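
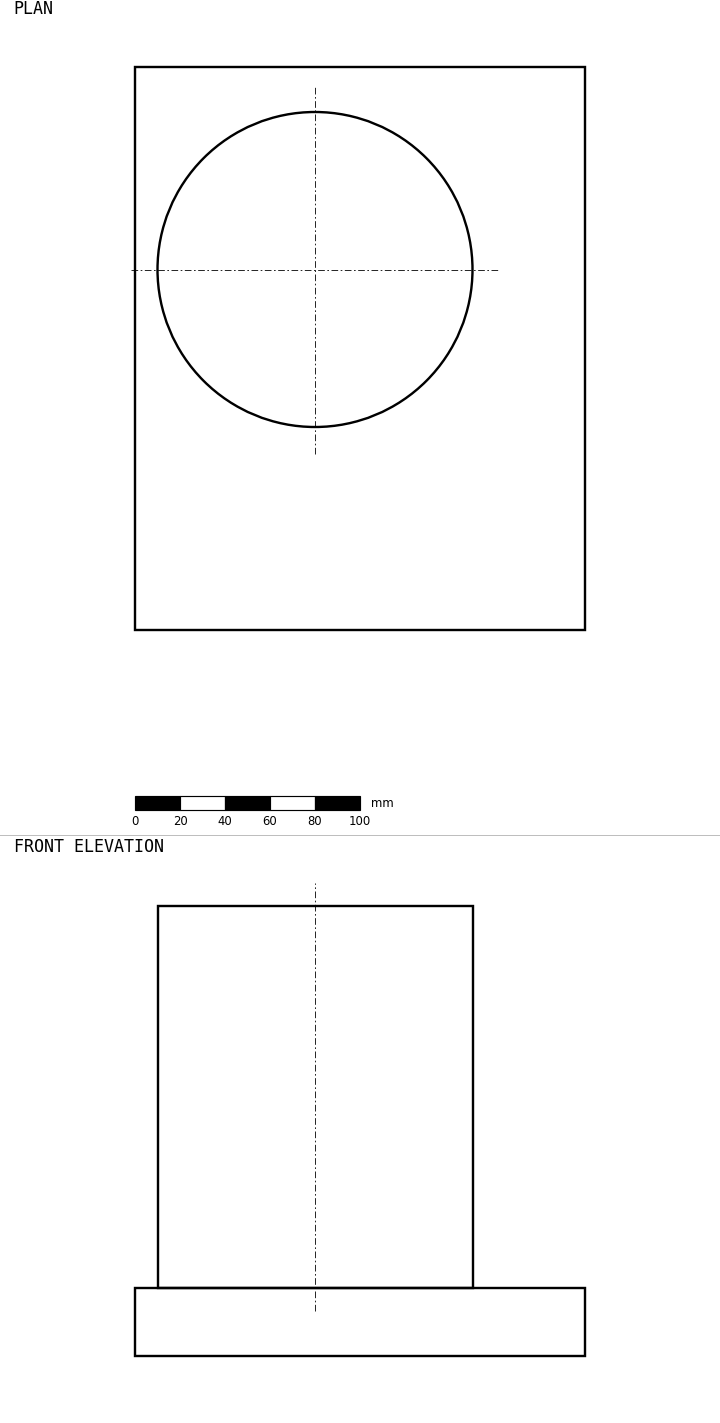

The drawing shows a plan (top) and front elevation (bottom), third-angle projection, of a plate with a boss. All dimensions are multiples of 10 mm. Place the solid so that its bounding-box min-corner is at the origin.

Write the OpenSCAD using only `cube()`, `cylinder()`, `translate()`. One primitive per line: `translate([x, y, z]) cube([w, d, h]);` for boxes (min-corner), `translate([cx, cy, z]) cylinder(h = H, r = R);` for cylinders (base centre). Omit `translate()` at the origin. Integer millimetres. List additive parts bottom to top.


cube([200, 250, 30]);
translate([80, 160, 30]) cylinder(h = 170, r = 70);


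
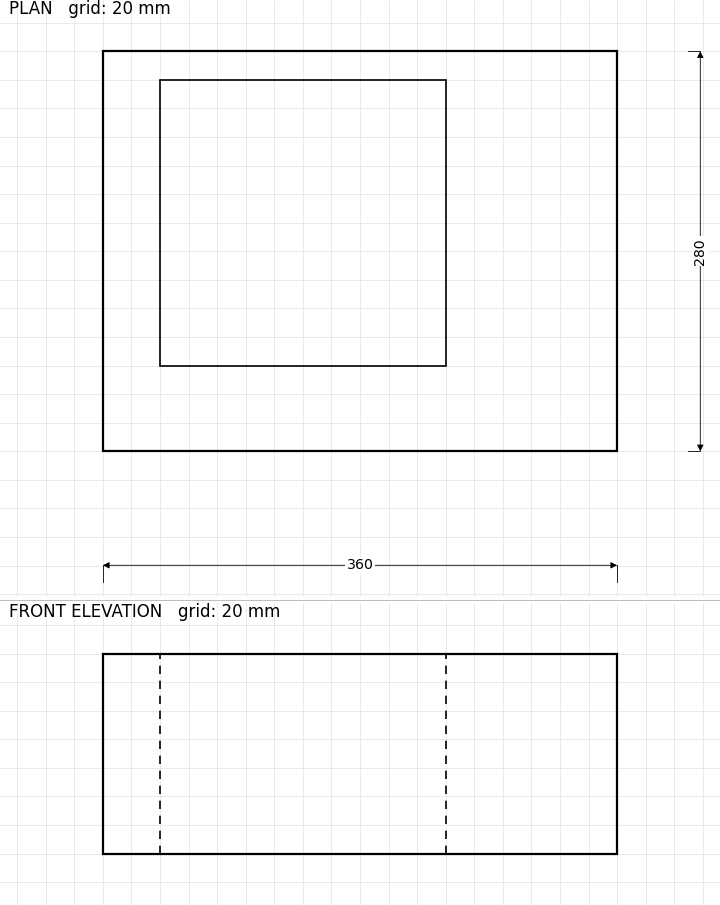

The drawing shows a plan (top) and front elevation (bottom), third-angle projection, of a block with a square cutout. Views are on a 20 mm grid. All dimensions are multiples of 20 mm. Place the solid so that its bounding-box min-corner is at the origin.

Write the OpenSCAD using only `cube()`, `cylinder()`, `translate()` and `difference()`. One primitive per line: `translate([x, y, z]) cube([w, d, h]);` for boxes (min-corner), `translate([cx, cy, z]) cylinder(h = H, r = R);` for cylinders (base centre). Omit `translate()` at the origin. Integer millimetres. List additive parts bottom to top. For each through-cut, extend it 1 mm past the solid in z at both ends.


difference() {
  cube([360, 280, 140]);
  translate([40, 60, -1]) cube([200, 200, 142]);
}


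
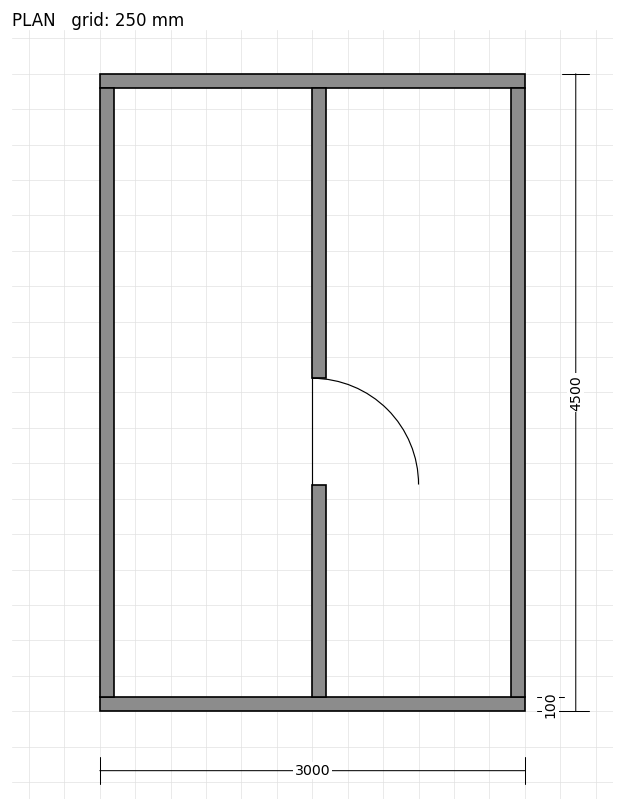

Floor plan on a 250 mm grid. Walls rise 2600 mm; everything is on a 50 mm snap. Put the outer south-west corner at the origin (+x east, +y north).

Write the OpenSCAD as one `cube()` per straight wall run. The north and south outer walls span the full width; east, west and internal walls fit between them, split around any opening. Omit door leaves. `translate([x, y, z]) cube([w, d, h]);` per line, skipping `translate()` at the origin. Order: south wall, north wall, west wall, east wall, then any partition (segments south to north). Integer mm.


cube([3000, 100, 2600]);
translate([0, 4400, 0]) cube([3000, 100, 2600]);
translate([0, 100, 0]) cube([100, 4300, 2600]);
translate([2900, 100, 0]) cube([100, 4300, 2600]);
translate([1500, 100, 0]) cube([100, 1500, 2600]);
translate([1500, 2350, 0]) cube([100, 2050, 2600]);


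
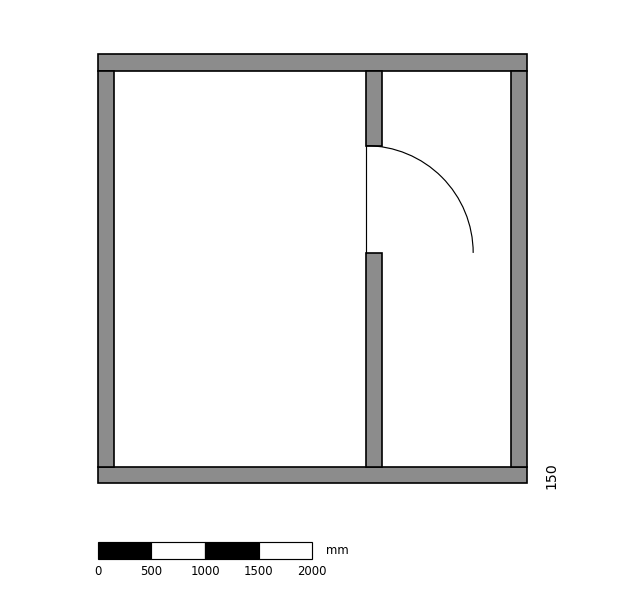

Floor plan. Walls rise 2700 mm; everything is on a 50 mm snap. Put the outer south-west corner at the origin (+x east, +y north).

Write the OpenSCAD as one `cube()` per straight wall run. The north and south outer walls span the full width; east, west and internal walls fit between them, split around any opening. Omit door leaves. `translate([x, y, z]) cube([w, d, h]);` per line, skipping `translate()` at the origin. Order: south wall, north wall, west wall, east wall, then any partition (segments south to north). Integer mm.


cube([4000, 150, 2700]);
translate([0, 3850, 0]) cube([4000, 150, 2700]);
translate([0, 150, 0]) cube([150, 3700, 2700]);
translate([3850, 150, 0]) cube([150, 3700, 2700]);
translate([2500, 150, 0]) cube([150, 2000, 2700]);
translate([2500, 3150, 0]) cube([150, 700, 2700]);


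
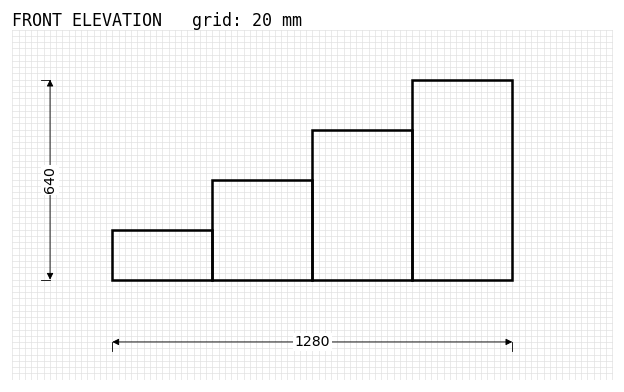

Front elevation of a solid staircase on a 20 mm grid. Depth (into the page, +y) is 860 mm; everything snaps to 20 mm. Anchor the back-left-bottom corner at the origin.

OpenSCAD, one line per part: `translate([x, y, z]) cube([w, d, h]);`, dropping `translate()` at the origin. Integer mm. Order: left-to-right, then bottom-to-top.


cube([320, 860, 160]);
translate([320, 0, 0]) cube([320, 860, 320]);
translate([640, 0, 0]) cube([320, 860, 480]);
translate([960, 0, 0]) cube([320, 860, 640]);


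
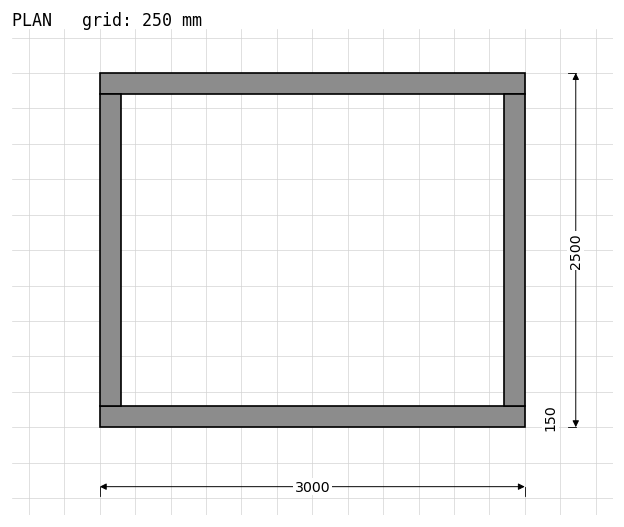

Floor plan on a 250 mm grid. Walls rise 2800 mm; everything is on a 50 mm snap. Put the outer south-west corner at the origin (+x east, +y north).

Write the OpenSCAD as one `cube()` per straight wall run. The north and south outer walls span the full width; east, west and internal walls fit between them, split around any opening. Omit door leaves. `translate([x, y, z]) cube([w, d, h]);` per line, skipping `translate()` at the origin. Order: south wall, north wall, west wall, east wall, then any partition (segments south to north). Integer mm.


cube([3000, 150, 2800]);
translate([0, 2350, 0]) cube([3000, 150, 2800]);
translate([0, 150, 0]) cube([150, 2200, 2800]);
translate([2850, 150, 0]) cube([150, 2200, 2800]);


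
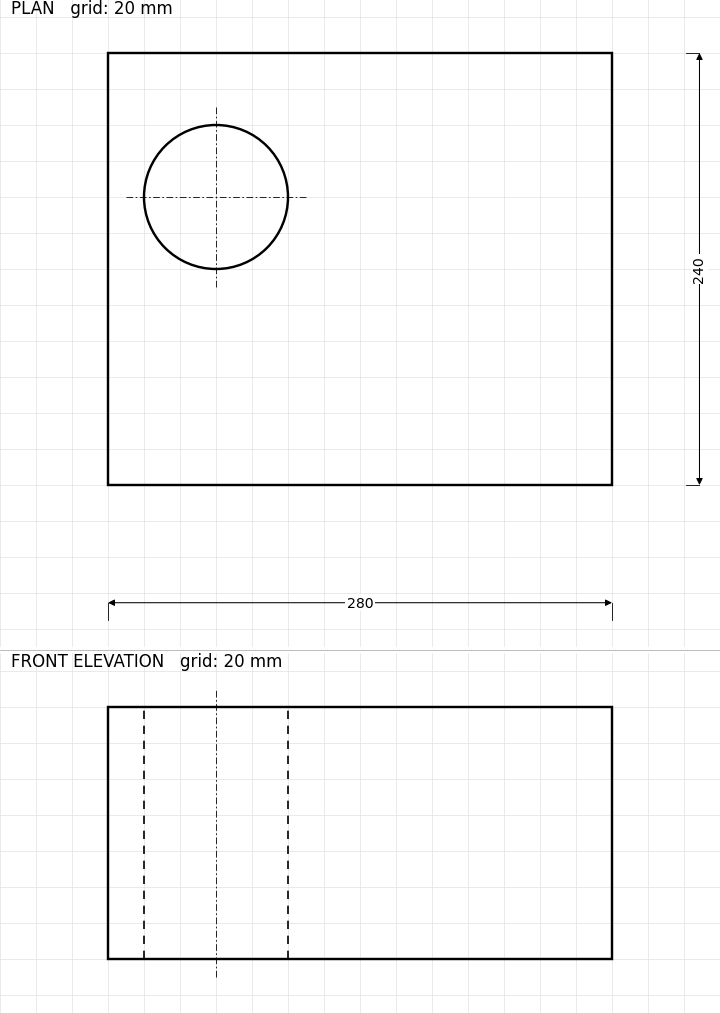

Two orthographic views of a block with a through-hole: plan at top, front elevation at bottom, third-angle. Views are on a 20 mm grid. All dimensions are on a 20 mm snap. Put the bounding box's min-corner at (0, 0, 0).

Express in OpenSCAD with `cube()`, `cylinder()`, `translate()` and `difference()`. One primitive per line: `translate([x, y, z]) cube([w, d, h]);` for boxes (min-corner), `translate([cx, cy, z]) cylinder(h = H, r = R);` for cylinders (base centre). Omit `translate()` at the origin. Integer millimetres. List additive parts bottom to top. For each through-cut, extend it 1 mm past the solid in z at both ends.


difference() {
  cube([280, 240, 140]);
  translate([60, 160, -1]) cylinder(h = 142, r = 40);
}


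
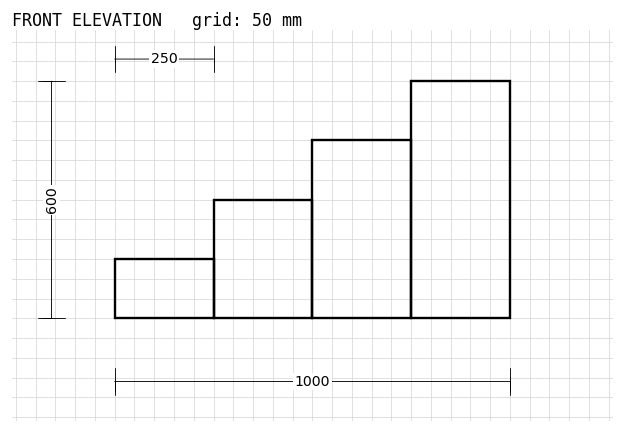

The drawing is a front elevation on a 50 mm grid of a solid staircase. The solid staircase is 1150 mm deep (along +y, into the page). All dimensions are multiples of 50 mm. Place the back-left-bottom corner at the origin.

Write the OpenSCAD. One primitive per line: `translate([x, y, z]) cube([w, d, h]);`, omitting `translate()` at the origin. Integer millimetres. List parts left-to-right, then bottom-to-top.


cube([250, 1150, 150]);
translate([250, 0, 0]) cube([250, 1150, 300]);
translate([500, 0, 0]) cube([250, 1150, 450]);
translate([750, 0, 0]) cube([250, 1150, 600]);


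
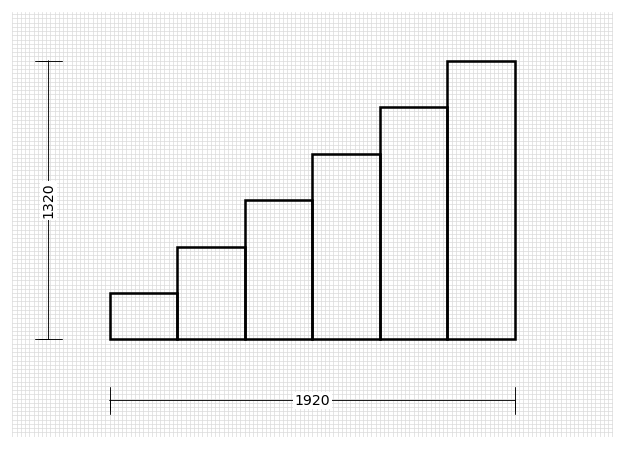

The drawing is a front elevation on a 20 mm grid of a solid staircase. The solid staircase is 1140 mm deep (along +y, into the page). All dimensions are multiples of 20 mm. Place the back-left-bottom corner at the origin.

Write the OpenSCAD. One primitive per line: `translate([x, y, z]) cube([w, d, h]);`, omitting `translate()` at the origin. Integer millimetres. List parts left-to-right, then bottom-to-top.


cube([320, 1140, 220]);
translate([320, 0, 0]) cube([320, 1140, 440]);
translate([640, 0, 0]) cube([320, 1140, 660]);
translate([960, 0, 0]) cube([320, 1140, 880]);
translate([1280, 0, 0]) cube([320, 1140, 1100]);
translate([1600, 0, 0]) cube([320, 1140, 1320]);


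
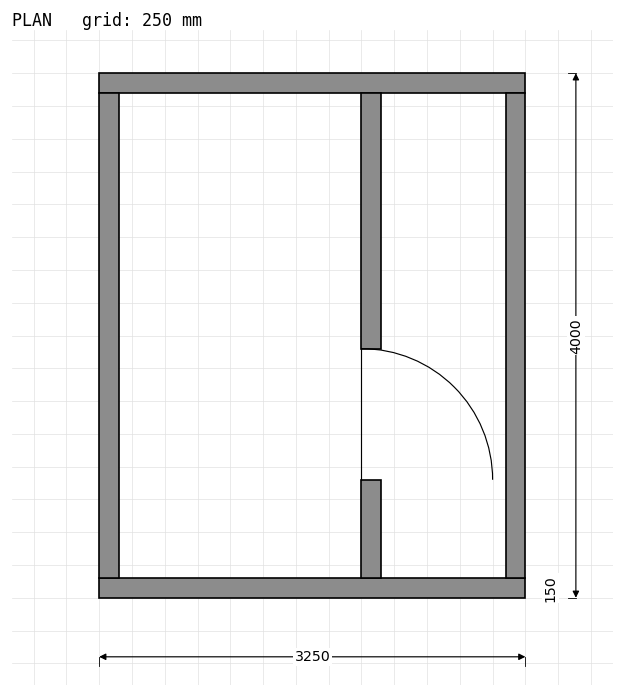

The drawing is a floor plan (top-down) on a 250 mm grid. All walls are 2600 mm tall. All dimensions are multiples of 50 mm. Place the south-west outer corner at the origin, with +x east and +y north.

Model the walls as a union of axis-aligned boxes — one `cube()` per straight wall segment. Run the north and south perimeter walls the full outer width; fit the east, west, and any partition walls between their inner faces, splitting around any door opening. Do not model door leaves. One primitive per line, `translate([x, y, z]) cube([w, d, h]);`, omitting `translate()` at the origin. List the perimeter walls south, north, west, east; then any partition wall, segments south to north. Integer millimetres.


cube([3250, 150, 2600]);
translate([0, 3850, 0]) cube([3250, 150, 2600]);
translate([0, 150, 0]) cube([150, 3700, 2600]);
translate([3100, 150, 0]) cube([150, 3700, 2600]);
translate([2000, 150, 0]) cube([150, 750, 2600]);
translate([2000, 1900, 0]) cube([150, 1950, 2600]);


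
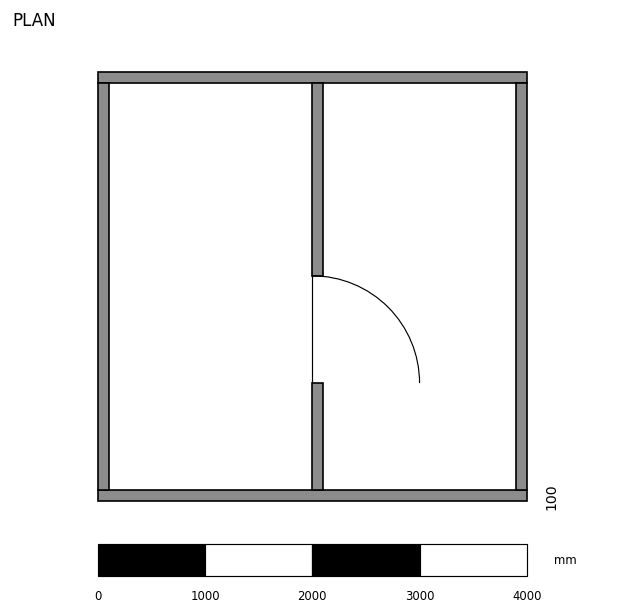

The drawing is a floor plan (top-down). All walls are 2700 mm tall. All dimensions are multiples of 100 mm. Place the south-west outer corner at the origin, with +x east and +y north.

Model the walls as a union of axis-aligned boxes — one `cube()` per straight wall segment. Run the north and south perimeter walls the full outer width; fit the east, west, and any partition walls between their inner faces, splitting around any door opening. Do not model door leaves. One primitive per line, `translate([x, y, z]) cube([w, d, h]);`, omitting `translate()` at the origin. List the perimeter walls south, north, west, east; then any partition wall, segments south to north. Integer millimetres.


cube([4000, 100, 2700]);
translate([0, 3900, 0]) cube([4000, 100, 2700]);
translate([0, 100, 0]) cube([100, 3800, 2700]);
translate([3900, 100, 0]) cube([100, 3800, 2700]);
translate([2000, 100, 0]) cube([100, 1000, 2700]);
translate([2000, 2100, 0]) cube([100, 1800, 2700]);


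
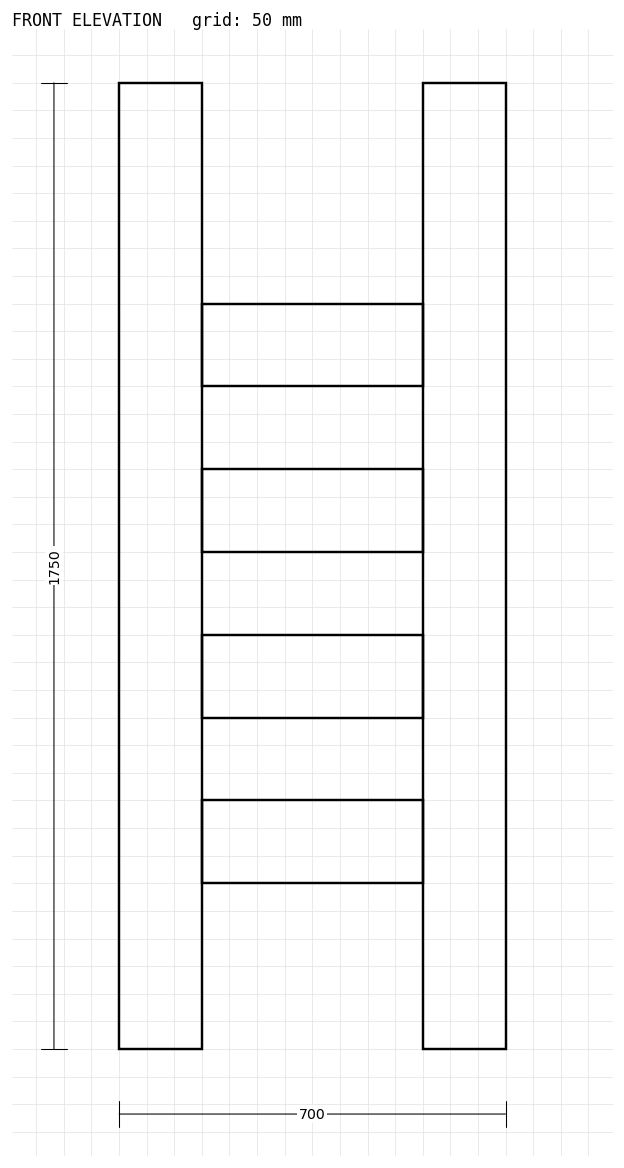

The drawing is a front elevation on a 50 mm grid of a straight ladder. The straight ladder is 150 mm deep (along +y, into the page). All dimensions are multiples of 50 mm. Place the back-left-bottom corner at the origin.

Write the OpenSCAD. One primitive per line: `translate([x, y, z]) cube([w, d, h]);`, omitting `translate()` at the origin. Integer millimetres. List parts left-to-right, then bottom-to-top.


cube([150, 150, 1750]);
translate([150, 0, 300]) cube([400, 150, 150]);
translate([150, 0, 600]) cube([400, 150, 150]);
translate([150, 0, 900]) cube([400, 150, 150]);
translate([150, 0, 1200]) cube([400, 150, 150]);
translate([550, 0, 0]) cube([150, 150, 1750]);


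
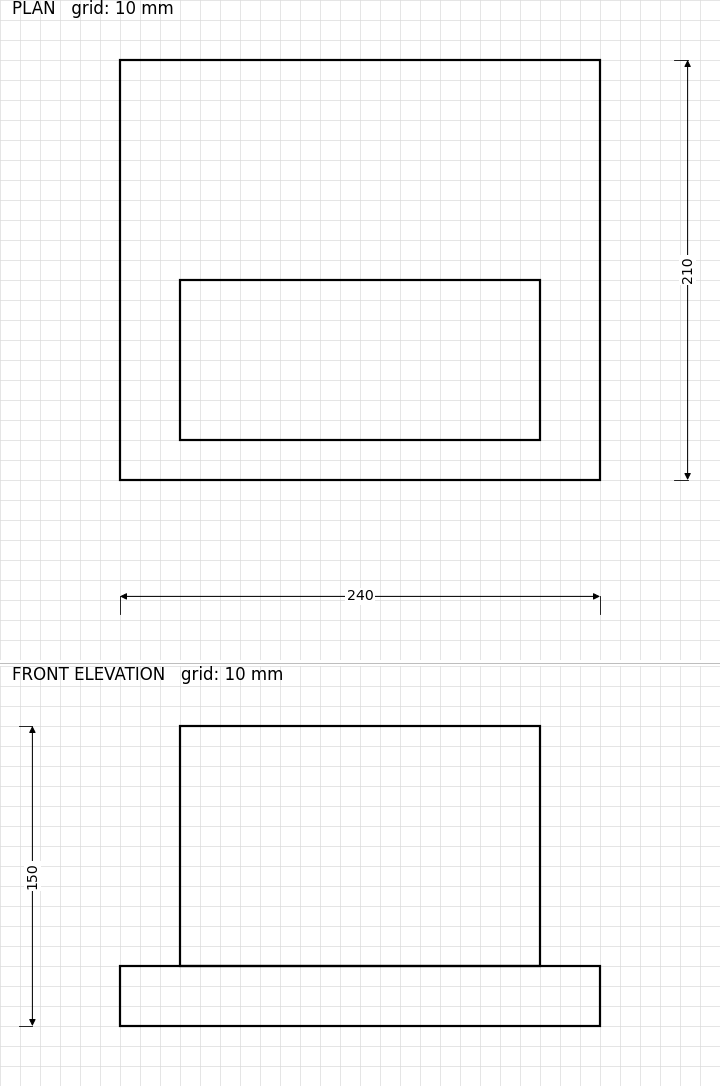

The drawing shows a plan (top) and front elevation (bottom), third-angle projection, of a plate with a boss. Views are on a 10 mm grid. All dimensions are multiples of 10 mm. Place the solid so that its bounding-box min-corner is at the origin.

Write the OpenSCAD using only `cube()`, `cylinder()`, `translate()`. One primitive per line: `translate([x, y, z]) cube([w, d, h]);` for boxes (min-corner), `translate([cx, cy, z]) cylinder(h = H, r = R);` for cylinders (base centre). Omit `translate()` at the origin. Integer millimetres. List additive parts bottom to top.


cube([240, 210, 30]);
translate([30, 20, 30]) cube([180, 80, 120]);


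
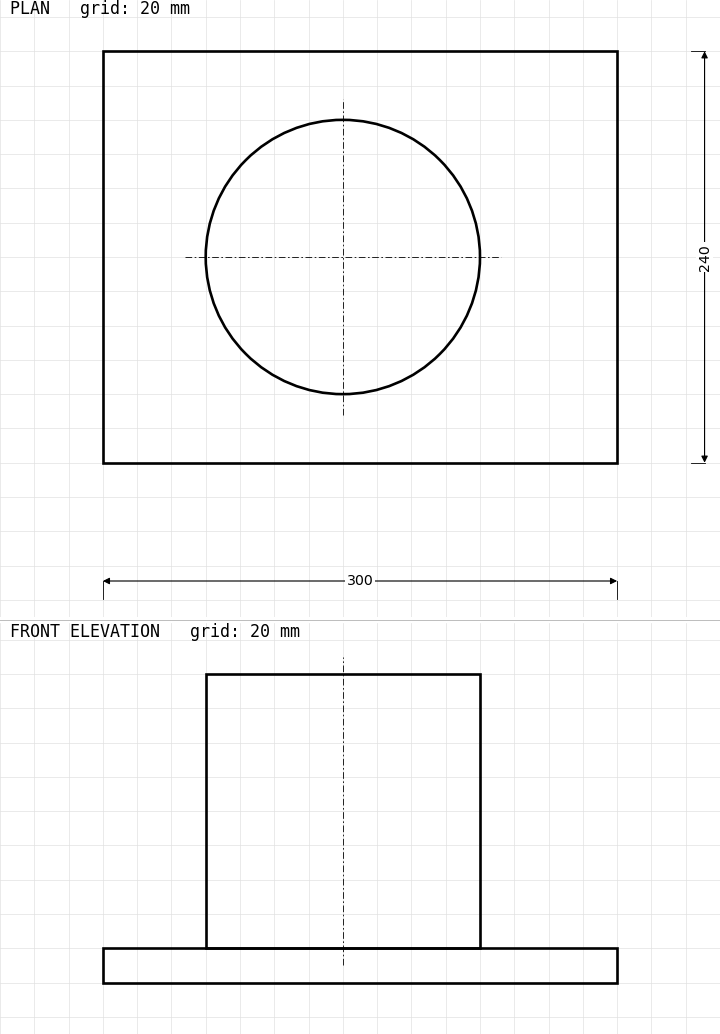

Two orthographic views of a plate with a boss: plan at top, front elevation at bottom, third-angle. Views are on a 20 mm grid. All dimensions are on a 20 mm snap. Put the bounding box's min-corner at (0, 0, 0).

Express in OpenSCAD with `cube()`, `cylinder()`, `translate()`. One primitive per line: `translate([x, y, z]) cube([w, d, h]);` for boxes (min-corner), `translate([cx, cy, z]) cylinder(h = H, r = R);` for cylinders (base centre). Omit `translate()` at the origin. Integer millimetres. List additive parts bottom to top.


cube([300, 240, 20]);
translate([140, 120, 20]) cylinder(h = 160, r = 80);


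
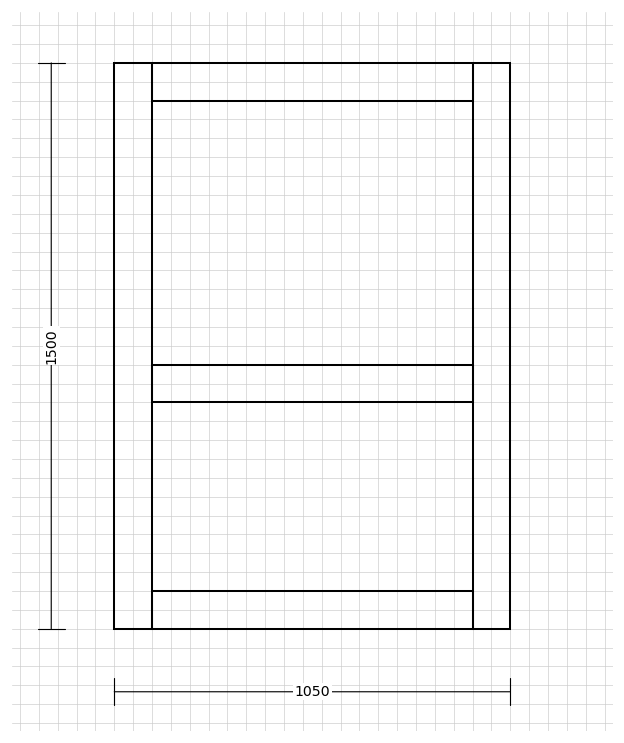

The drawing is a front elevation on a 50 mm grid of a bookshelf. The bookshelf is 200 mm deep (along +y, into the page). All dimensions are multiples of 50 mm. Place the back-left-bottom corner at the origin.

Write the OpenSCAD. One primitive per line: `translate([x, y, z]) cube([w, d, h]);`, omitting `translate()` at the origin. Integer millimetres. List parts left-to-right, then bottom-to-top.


cube([100, 200, 1500]);
translate([100, 0, 0]) cube([850, 200, 100]);
translate([100, 0, 600]) cube([850, 200, 100]);
translate([100, 0, 1400]) cube([850, 200, 100]);
translate([950, 0, 0]) cube([100, 200, 1500]);


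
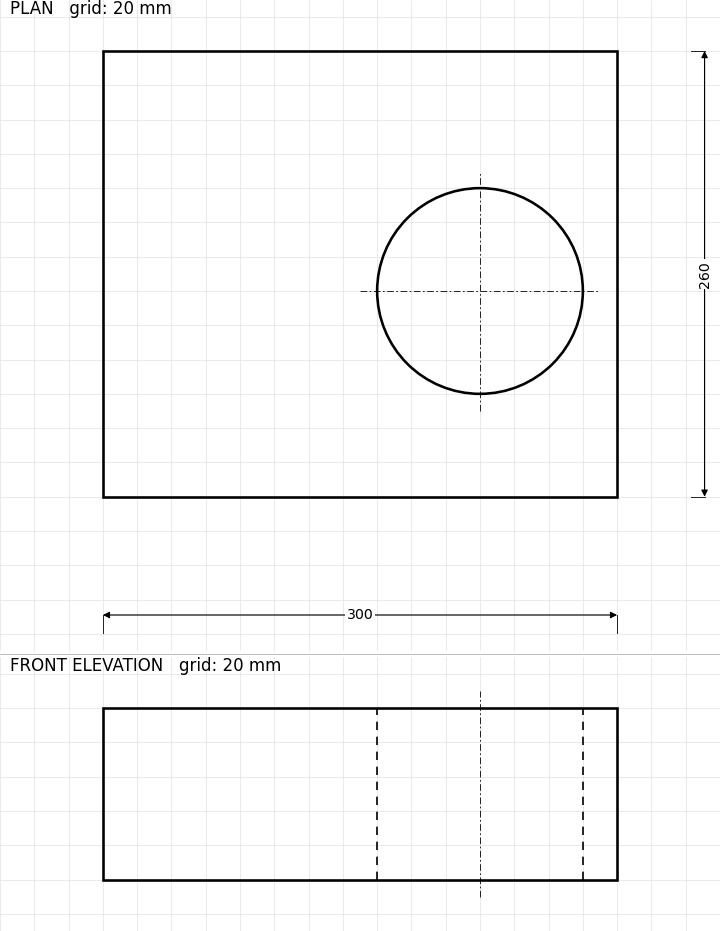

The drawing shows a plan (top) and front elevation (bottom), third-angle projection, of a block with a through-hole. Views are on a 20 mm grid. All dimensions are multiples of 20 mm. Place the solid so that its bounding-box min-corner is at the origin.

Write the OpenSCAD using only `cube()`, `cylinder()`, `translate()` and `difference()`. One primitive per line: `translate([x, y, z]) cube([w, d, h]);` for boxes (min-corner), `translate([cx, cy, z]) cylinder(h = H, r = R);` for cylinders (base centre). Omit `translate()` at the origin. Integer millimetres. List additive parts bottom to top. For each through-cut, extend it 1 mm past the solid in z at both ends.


difference() {
  cube([300, 260, 100]);
  translate([220, 120, -1]) cylinder(h = 102, r = 60);
}


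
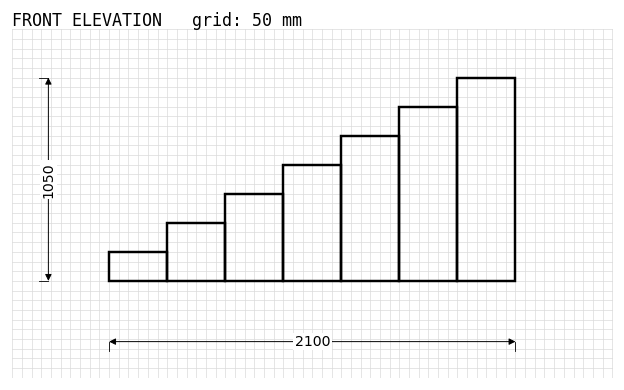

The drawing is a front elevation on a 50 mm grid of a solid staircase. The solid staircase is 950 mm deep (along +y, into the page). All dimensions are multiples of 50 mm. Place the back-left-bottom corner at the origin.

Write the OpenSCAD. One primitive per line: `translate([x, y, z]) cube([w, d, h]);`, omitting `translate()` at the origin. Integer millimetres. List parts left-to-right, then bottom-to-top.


cube([300, 950, 150]);
translate([300, 0, 0]) cube([300, 950, 300]);
translate([600, 0, 0]) cube([300, 950, 450]);
translate([900, 0, 0]) cube([300, 950, 600]);
translate([1200, 0, 0]) cube([300, 950, 750]);
translate([1500, 0, 0]) cube([300, 950, 900]);
translate([1800, 0, 0]) cube([300, 950, 1050]);


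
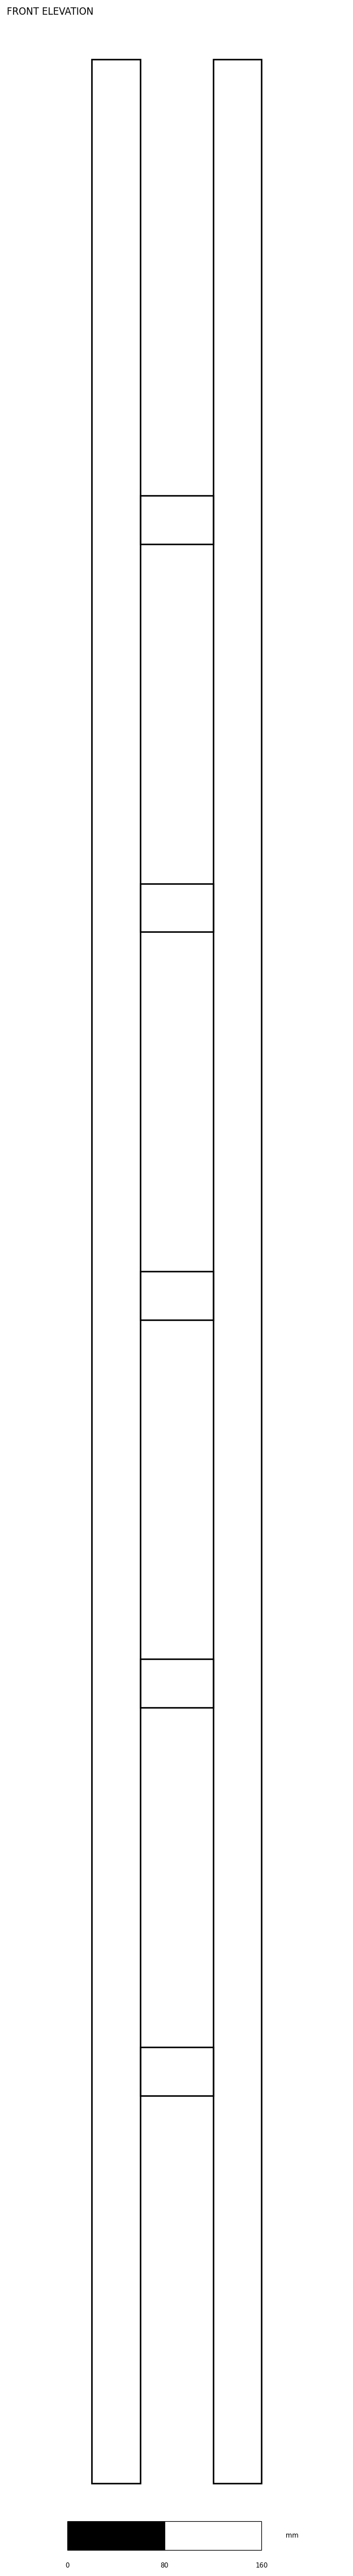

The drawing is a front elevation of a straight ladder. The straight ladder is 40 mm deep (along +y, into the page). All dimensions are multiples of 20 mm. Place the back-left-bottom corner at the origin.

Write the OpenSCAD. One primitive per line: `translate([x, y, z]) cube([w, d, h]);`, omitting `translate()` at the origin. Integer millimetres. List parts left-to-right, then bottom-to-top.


cube([40, 40, 2000]);
translate([40, 0, 320]) cube([60, 40, 40]);
translate([40, 0, 640]) cube([60, 40, 40]);
translate([40, 0, 960]) cube([60, 40, 40]);
translate([40, 0, 1280]) cube([60, 40, 40]);
translate([40, 0, 1600]) cube([60, 40, 40]);
translate([100, 0, 0]) cube([40, 40, 2000]);


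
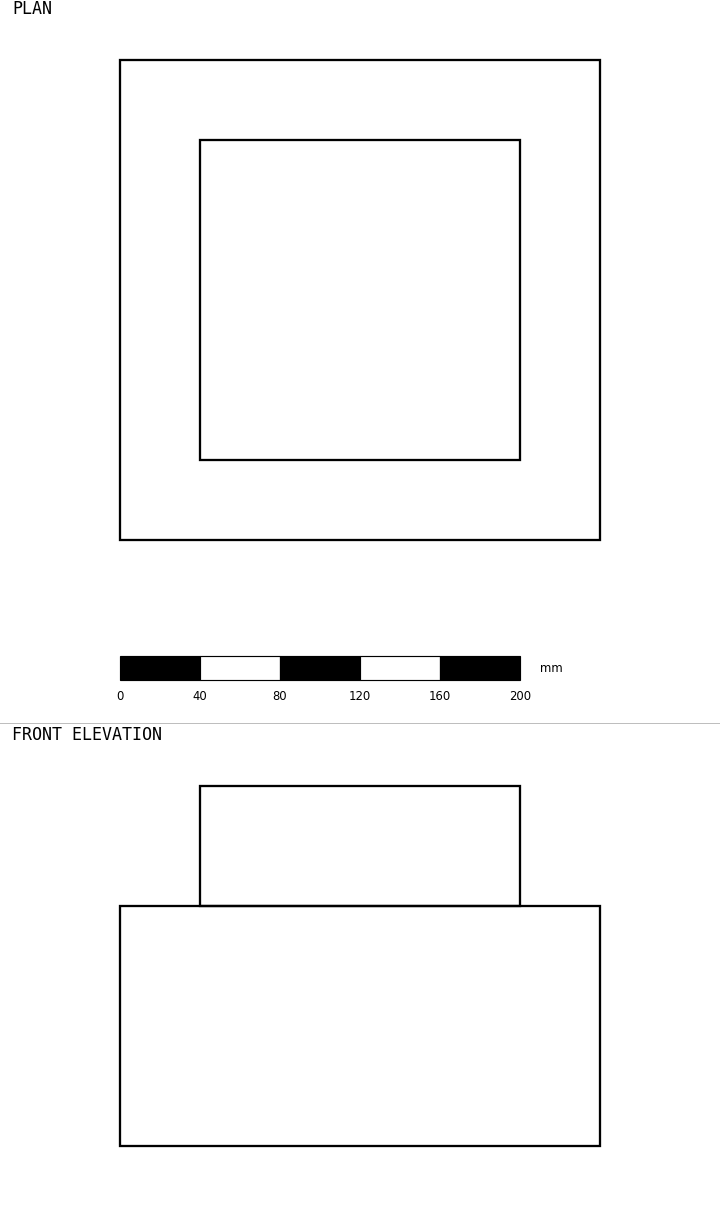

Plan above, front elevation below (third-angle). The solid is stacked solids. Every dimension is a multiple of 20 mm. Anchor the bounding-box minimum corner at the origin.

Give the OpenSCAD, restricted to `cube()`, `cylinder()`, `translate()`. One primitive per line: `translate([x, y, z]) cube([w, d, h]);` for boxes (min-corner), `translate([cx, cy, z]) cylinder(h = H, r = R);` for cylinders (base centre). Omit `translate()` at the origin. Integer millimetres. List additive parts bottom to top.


cube([240, 240, 120]);
translate([40, 40, 120]) cube([160, 160, 60]);


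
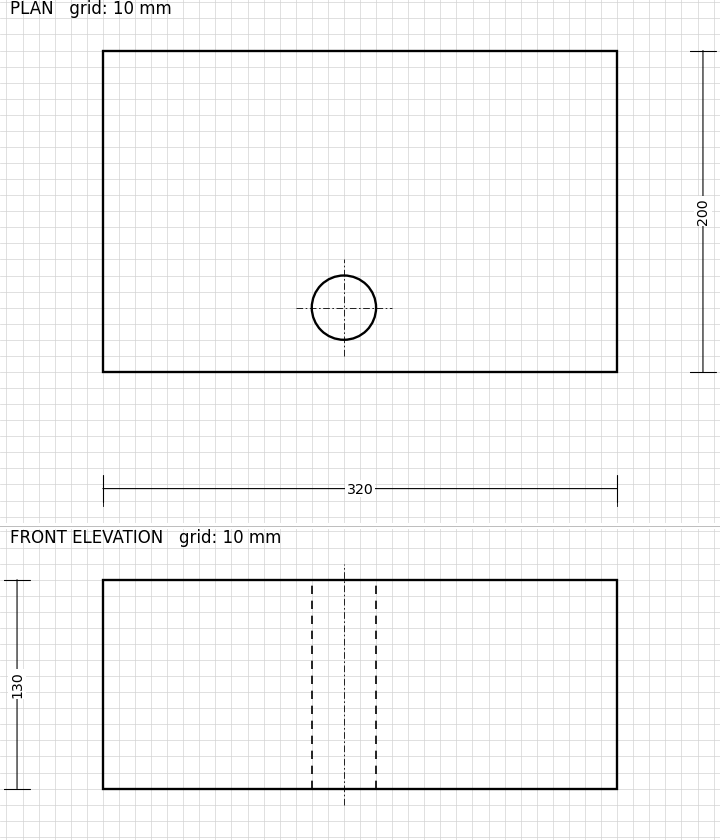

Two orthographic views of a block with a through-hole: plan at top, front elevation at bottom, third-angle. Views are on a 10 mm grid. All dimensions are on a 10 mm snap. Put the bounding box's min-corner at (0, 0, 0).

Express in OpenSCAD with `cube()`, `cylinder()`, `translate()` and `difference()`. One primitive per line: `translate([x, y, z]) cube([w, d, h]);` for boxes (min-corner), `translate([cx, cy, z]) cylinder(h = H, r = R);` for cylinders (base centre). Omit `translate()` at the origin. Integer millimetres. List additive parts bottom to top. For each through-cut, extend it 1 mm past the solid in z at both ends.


difference() {
  cube([320, 200, 130]);
  translate([150, 40, -1]) cylinder(h = 132, r = 20);
}


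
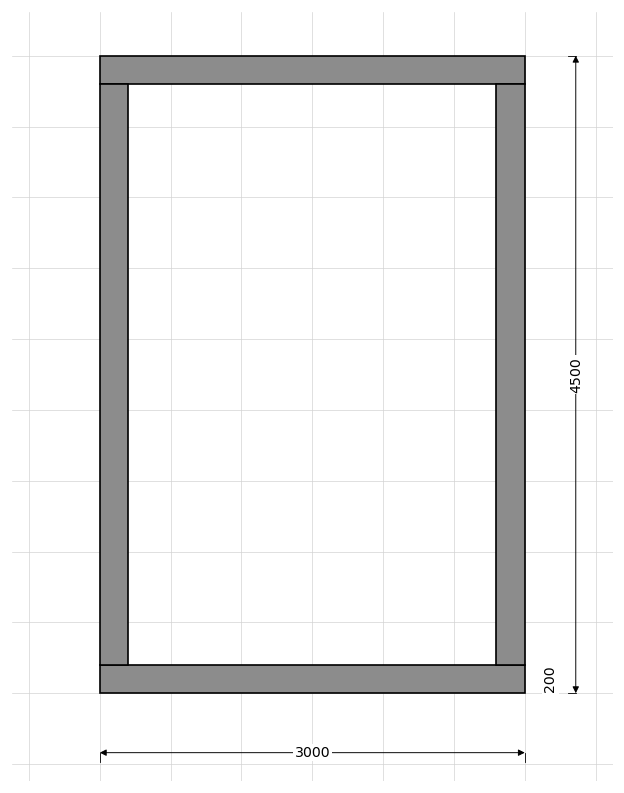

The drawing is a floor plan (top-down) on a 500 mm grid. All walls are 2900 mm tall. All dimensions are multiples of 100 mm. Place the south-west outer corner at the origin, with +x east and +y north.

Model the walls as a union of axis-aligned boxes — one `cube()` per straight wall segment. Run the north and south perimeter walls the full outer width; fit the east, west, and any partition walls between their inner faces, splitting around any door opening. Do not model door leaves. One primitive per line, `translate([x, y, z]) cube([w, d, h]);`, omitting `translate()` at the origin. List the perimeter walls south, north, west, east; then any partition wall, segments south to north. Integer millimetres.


cube([3000, 200, 2900]);
translate([0, 4300, 0]) cube([3000, 200, 2900]);
translate([0, 200, 0]) cube([200, 4100, 2900]);
translate([2800, 200, 0]) cube([200, 4100, 2900]);


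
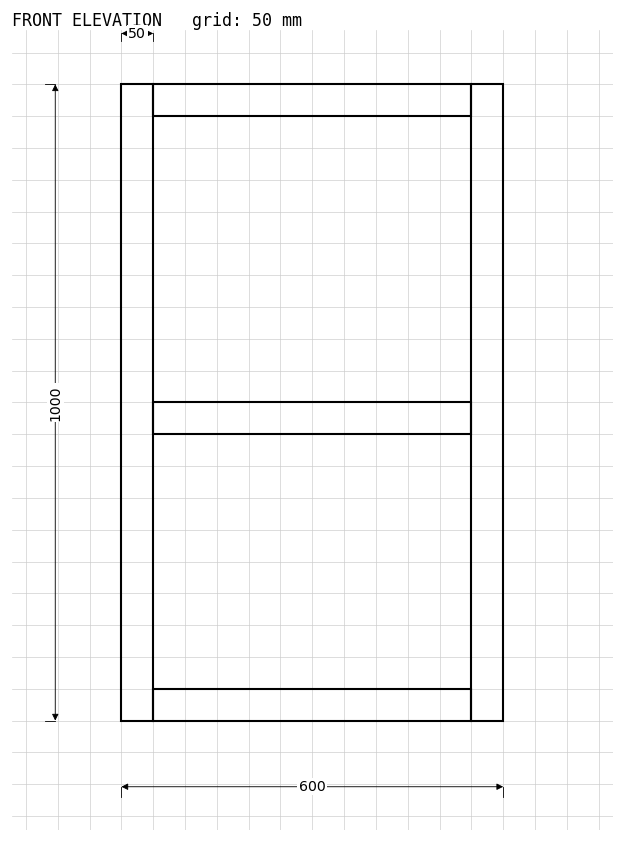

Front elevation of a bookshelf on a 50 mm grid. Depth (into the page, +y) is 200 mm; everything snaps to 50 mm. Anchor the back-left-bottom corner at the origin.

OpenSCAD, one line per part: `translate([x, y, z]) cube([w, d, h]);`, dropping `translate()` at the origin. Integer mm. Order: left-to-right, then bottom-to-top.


cube([50, 200, 1000]);
translate([50, 0, 0]) cube([500, 200, 50]);
translate([50, 0, 450]) cube([500, 200, 50]);
translate([50, 0, 950]) cube([500, 200, 50]);
translate([550, 0, 0]) cube([50, 200, 1000]);


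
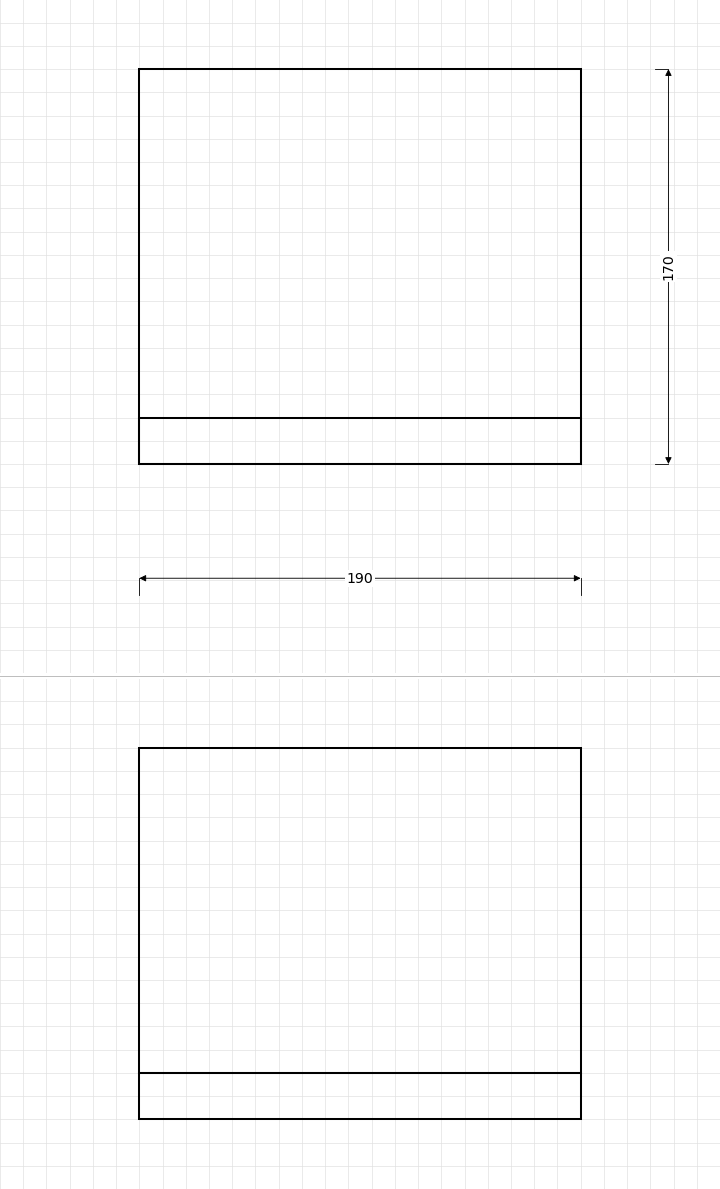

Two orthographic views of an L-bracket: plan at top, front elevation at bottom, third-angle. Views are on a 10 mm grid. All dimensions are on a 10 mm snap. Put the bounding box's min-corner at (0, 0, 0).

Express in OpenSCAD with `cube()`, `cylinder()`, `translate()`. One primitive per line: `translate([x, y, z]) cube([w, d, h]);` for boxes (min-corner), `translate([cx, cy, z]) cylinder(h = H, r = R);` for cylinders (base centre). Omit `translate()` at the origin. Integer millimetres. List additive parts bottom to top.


cube([190, 170, 20]);
translate([0, 0, 20]) cube([190, 20, 140]);


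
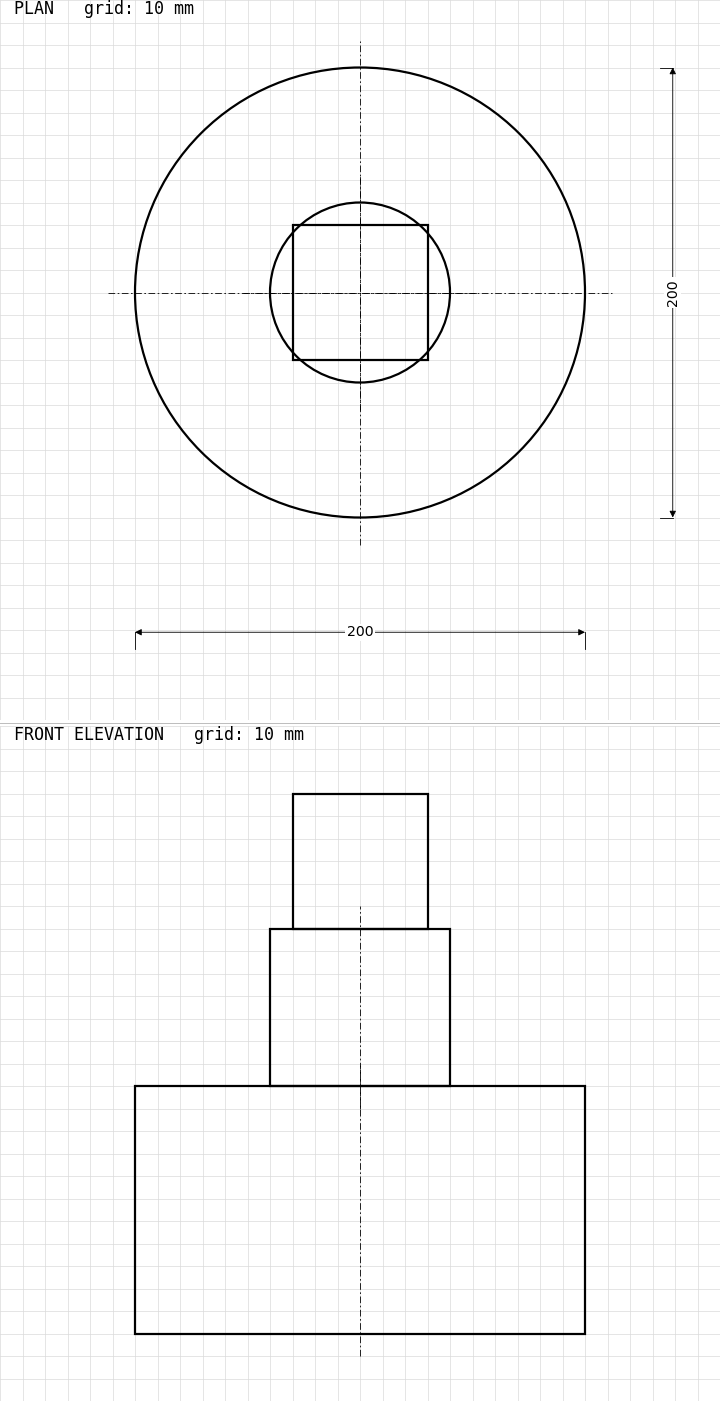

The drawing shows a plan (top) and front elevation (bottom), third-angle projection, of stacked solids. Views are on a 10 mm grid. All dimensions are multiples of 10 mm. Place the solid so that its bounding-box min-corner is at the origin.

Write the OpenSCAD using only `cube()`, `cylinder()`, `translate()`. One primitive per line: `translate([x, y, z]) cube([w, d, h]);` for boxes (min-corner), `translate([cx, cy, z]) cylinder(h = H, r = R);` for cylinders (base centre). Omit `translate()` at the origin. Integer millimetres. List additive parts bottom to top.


translate([100, 100, 0]) cylinder(h = 110, r = 100);
translate([100, 100, 110]) cylinder(h = 70, r = 40);
translate([70, 70, 180]) cube([60, 60, 60]);


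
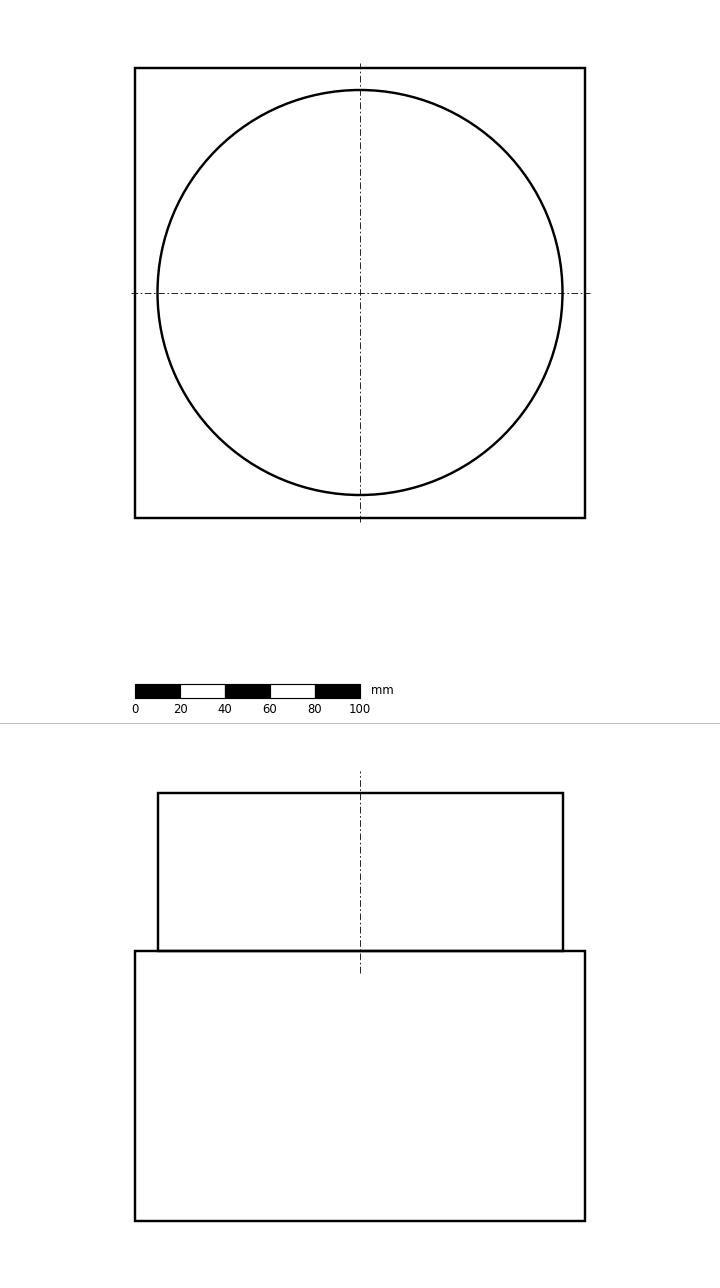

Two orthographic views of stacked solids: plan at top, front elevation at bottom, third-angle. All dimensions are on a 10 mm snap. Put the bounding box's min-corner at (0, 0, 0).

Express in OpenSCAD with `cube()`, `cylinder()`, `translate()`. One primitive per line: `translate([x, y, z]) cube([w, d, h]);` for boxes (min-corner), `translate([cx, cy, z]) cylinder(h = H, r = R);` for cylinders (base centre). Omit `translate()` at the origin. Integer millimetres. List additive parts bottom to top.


cube([200, 200, 120]);
translate([100, 100, 120]) cylinder(h = 70, r = 90);


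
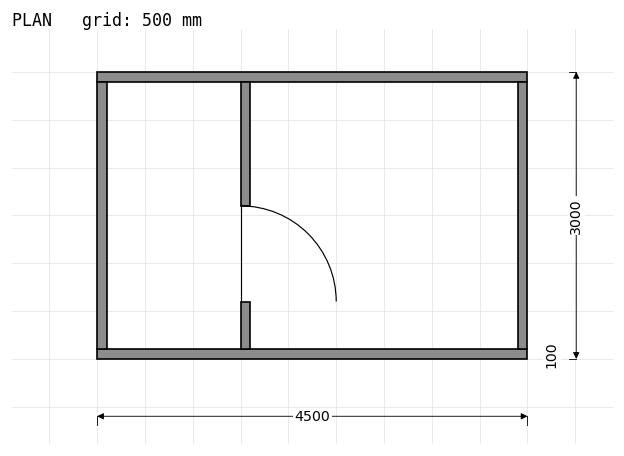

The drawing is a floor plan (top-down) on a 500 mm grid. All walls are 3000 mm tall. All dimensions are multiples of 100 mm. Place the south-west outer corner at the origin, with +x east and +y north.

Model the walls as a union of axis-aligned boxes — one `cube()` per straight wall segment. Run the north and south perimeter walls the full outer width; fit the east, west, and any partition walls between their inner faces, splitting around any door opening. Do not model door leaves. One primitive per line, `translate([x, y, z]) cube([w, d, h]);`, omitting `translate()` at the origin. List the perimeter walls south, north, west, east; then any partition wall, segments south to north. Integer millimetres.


cube([4500, 100, 3000]);
translate([0, 2900, 0]) cube([4500, 100, 3000]);
translate([0, 100, 0]) cube([100, 2800, 3000]);
translate([4400, 100, 0]) cube([100, 2800, 3000]);
translate([1500, 100, 0]) cube([100, 500, 3000]);
translate([1500, 1600, 0]) cube([100, 1300, 3000]);


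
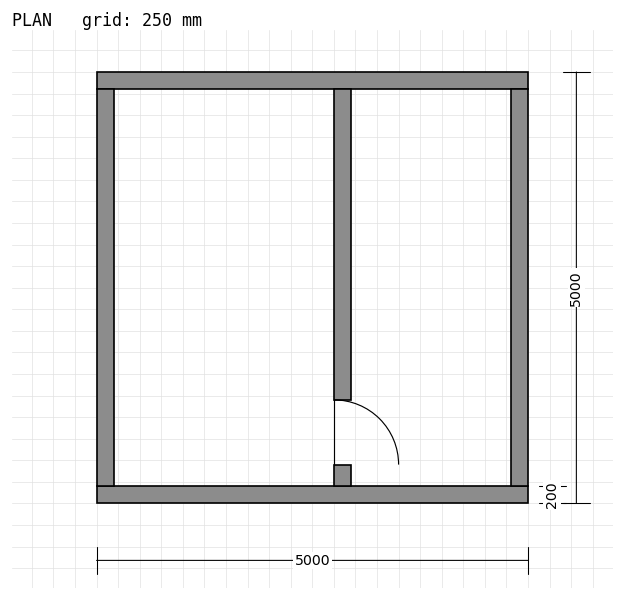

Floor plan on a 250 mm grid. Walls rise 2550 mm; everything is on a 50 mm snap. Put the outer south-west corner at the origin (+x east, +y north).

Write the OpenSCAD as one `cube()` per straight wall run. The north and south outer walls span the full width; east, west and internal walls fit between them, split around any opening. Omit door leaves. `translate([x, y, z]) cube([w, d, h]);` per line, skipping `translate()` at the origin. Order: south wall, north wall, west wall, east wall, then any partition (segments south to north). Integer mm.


cube([5000, 200, 2550]);
translate([0, 4800, 0]) cube([5000, 200, 2550]);
translate([0, 200, 0]) cube([200, 4600, 2550]);
translate([4800, 200, 0]) cube([200, 4600, 2550]);
translate([2750, 200, 0]) cube([200, 250, 2550]);
translate([2750, 1200, 0]) cube([200, 3600, 2550]);


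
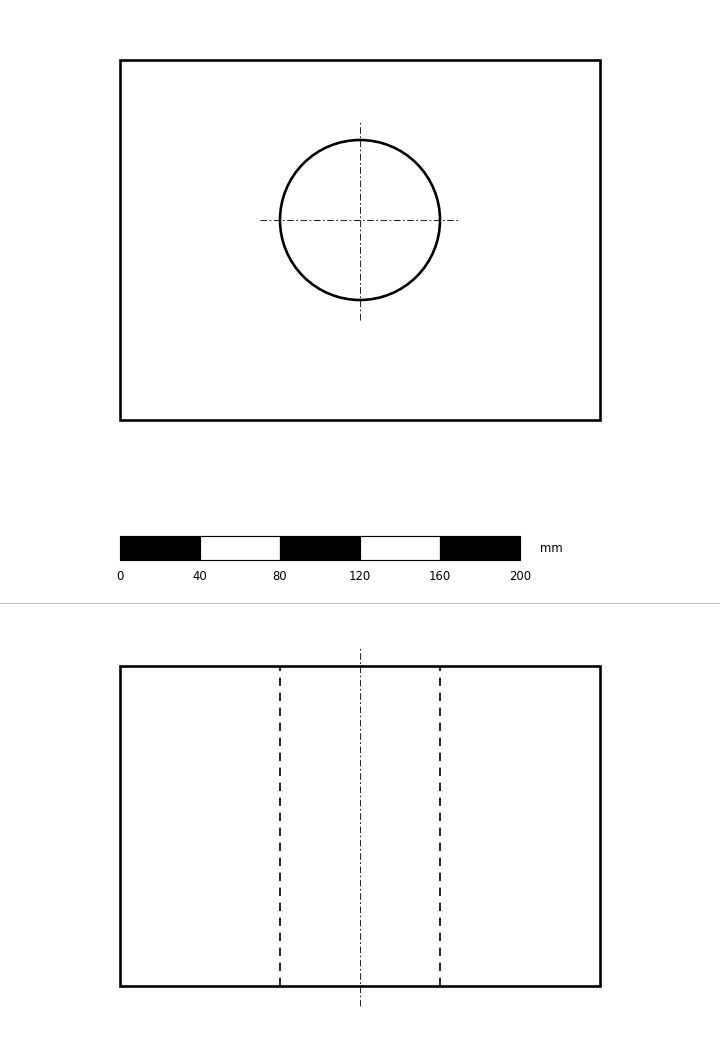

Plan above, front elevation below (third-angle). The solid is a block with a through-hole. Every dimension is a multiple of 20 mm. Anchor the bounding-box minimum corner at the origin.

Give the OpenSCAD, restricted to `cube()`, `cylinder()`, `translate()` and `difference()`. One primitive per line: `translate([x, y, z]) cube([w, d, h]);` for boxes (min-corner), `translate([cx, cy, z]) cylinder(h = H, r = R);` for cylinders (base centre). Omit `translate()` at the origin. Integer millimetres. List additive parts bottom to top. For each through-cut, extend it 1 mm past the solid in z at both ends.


difference() {
  cube([240, 180, 160]);
  translate([120, 100, -1]) cylinder(h = 162, r = 40);
}


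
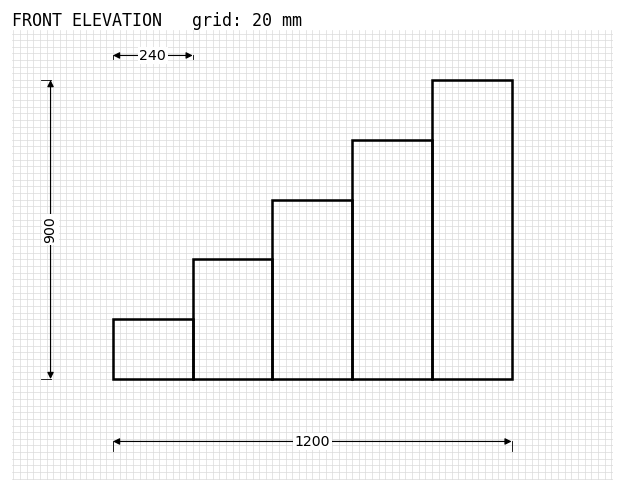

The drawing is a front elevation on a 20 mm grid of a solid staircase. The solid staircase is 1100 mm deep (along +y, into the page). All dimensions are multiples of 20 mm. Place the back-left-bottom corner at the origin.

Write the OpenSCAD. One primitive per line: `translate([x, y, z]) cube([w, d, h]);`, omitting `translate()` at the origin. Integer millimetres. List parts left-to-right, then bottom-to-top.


cube([240, 1100, 180]);
translate([240, 0, 0]) cube([240, 1100, 360]);
translate([480, 0, 0]) cube([240, 1100, 540]);
translate([720, 0, 0]) cube([240, 1100, 720]);
translate([960, 0, 0]) cube([240, 1100, 900]);


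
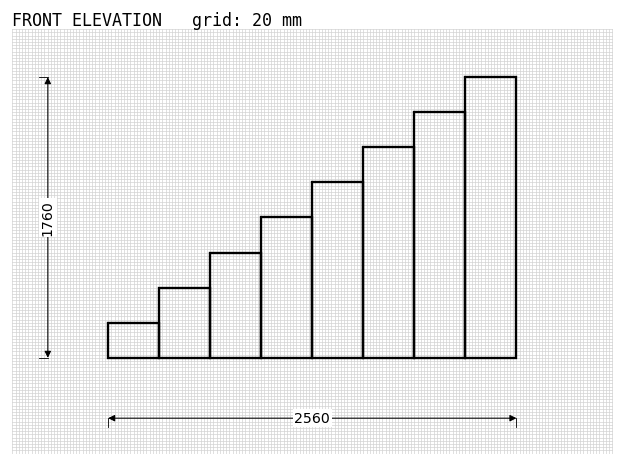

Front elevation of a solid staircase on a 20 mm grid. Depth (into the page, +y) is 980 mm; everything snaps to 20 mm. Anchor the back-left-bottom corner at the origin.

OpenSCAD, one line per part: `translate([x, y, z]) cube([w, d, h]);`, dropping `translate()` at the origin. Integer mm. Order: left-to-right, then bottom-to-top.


cube([320, 980, 220]);
translate([320, 0, 0]) cube([320, 980, 440]);
translate([640, 0, 0]) cube([320, 980, 660]);
translate([960, 0, 0]) cube([320, 980, 880]);
translate([1280, 0, 0]) cube([320, 980, 1100]);
translate([1600, 0, 0]) cube([320, 980, 1320]);
translate([1920, 0, 0]) cube([320, 980, 1540]);
translate([2240, 0, 0]) cube([320, 980, 1760]);


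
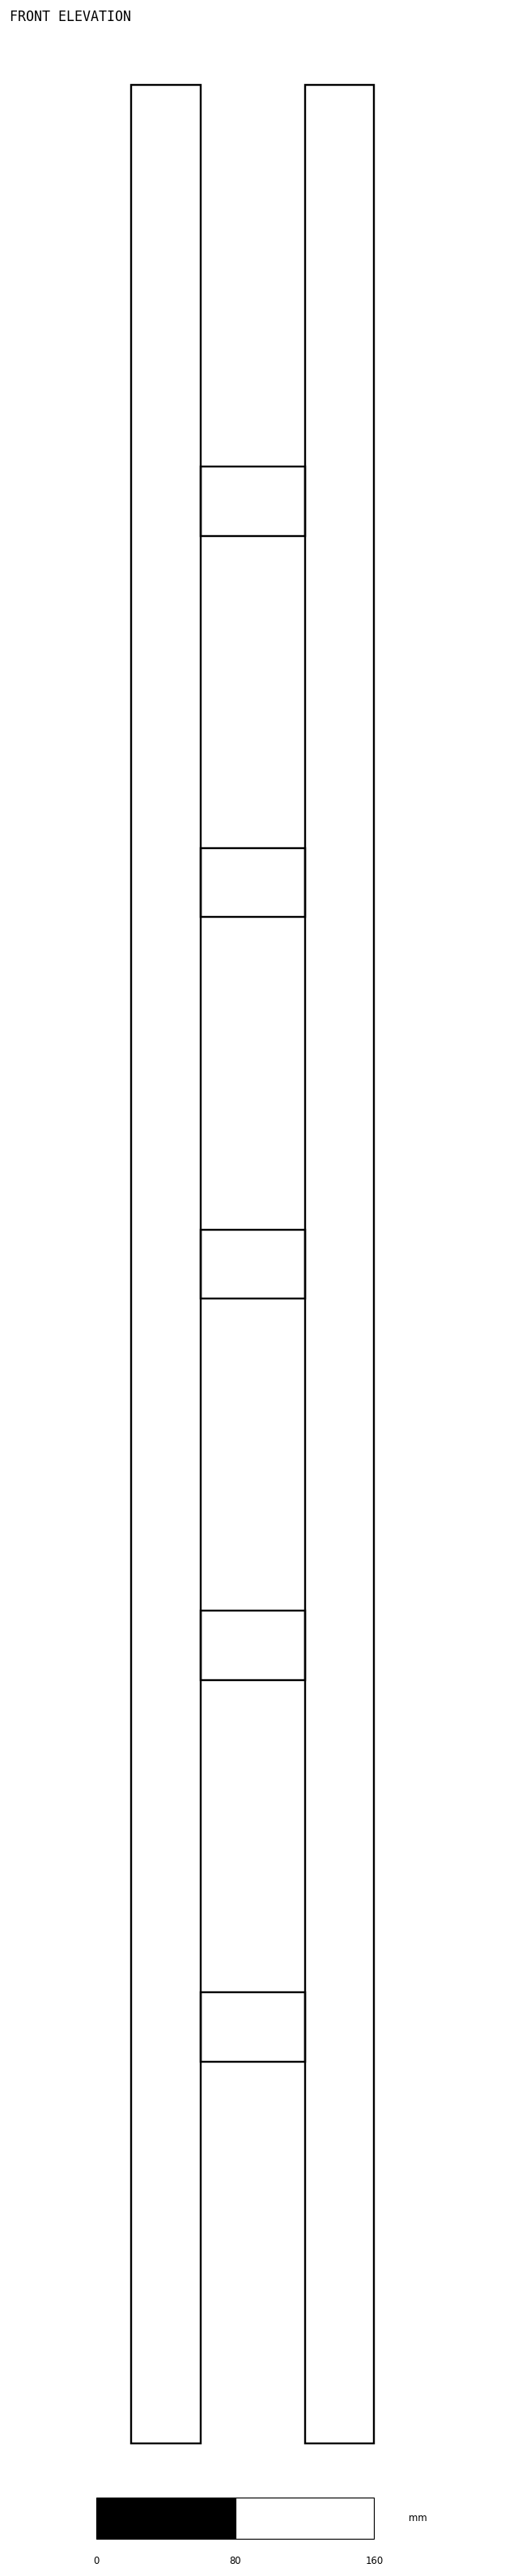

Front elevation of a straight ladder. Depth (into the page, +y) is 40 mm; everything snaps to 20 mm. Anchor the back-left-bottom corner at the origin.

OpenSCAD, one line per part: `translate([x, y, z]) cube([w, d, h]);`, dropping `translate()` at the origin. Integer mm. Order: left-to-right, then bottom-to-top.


cube([40, 40, 1360]);
translate([40, 0, 220]) cube([60, 40, 40]);
translate([40, 0, 440]) cube([60, 40, 40]);
translate([40, 0, 660]) cube([60, 40, 40]);
translate([40, 0, 880]) cube([60, 40, 40]);
translate([40, 0, 1100]) cube([60, 40, 40]);
translate([100, 0, 0]) cube([40, 40, 1360]);


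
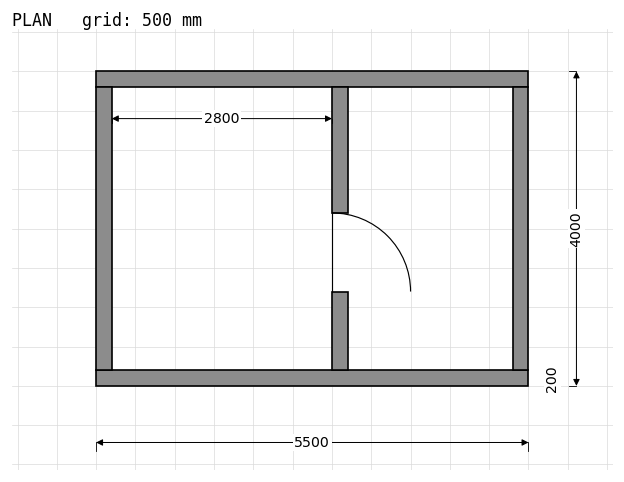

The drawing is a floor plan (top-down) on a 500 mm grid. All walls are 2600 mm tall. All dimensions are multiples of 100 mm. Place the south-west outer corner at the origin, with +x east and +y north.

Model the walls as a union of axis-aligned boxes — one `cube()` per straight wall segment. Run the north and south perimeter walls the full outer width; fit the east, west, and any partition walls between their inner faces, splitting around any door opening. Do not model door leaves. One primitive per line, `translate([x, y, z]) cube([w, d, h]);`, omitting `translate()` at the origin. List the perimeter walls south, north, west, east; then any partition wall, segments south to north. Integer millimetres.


cube([5500, 200, 2600]);
translate([0, 3800, 0]) cube([5500, 200, 2600]);
translate([0, 200, 0]) cube([200, 3600, 2600]);
translate([5300, 200, 0]) cube([200, 3600, 2600]);
translate([3000, 200, 0]) cube([200, 1000, 2600]);
translate([3000, 2200, 0]) cube([200, 1600, 2600]);


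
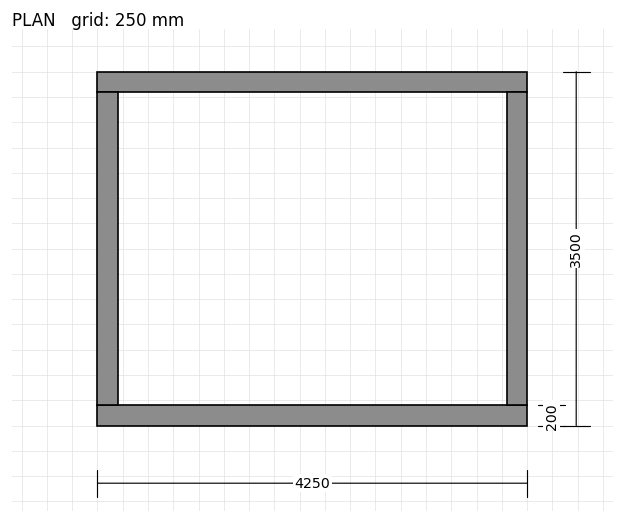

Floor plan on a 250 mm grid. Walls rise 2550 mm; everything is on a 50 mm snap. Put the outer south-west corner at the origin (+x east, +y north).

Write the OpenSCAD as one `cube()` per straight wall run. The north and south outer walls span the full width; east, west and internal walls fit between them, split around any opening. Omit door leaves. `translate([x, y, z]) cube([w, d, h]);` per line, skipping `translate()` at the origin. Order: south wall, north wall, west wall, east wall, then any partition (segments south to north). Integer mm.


cube([4250, 200, 2550]);
translate([0, 3300, 0]) cube([4250, 200, 2550]);
translate([0, 200, 0]) cube([200, 3100, 2550]);
translate([4050, 200, 0]) cube([200, 3100, 2550]);


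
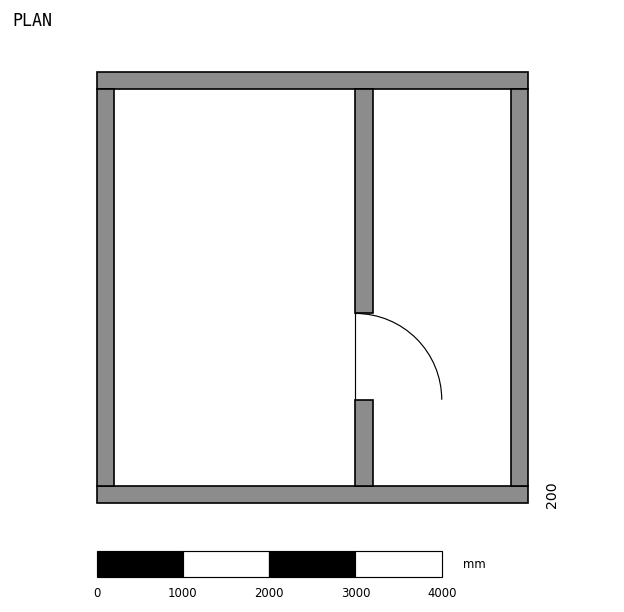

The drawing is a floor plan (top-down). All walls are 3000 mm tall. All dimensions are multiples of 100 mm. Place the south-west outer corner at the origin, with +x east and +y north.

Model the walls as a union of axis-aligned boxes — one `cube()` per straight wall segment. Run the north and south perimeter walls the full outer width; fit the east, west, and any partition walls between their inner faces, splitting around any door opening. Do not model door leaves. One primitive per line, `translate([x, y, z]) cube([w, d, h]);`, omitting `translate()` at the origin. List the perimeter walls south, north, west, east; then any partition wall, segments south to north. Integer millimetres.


cube([5000, 200, 3000]);
translate([0, 4800, 0]) cube([5000, 200, 3000]);
translate([0, 200, 0]) cube([200, 4600, 3000]);
translate([4800, 200, 0]) cube([200, 4600, 3000]);
translate([3000, 200, 0]) cube([200, 1000, 3000]);
translate([3000, 2200, 0]) cube([200, 2600, 3000]);


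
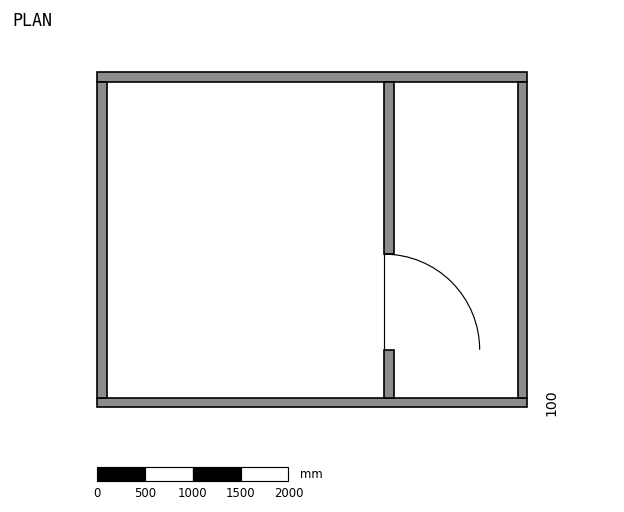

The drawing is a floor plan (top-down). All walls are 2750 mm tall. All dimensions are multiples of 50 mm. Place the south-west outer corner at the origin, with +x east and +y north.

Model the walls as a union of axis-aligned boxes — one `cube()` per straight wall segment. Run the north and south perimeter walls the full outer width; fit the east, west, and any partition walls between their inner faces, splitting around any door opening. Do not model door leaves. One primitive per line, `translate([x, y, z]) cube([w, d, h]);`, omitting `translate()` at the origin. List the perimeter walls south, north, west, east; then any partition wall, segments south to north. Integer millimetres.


cube([4500, 100, 2750]);
translate([0, 3400, 0]) cube([4500, 100, 2750]);
translate([0, 100, 0]) cube([100, 3300, 2750]);
translate([4400, 100, 0]) cube([100, 3300, 2750]);
translate([3000, 100, 0]) cube([100, 500, 2750]);
translate([3000, 1600, 0]) cube([100, 1800, 2750]);


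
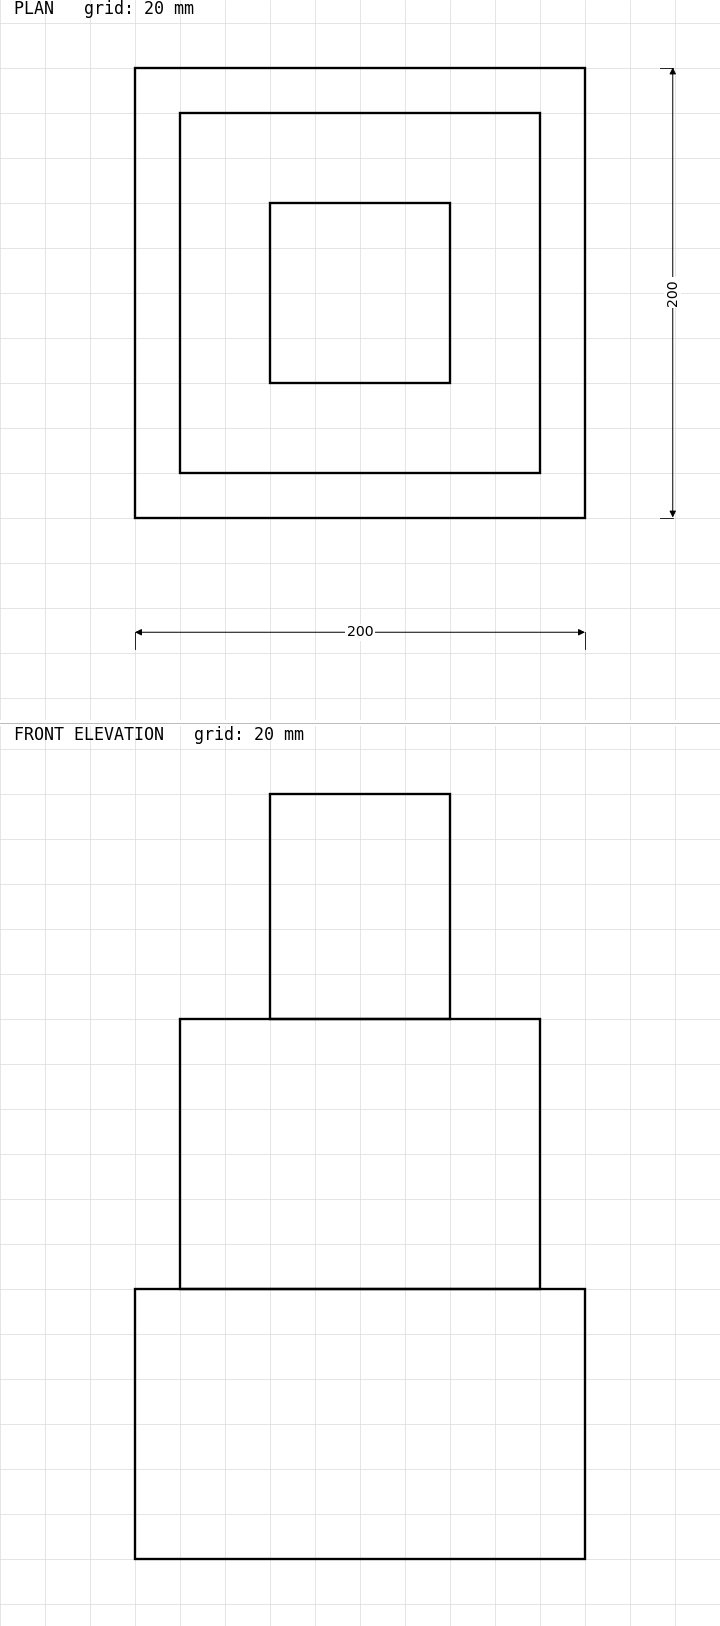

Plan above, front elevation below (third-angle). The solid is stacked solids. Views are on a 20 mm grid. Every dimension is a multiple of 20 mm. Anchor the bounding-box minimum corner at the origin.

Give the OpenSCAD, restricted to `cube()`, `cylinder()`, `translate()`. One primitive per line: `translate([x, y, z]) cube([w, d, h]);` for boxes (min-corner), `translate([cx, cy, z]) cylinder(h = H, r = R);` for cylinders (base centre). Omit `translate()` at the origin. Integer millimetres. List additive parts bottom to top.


cube([200, 200, 120]);
translate([20, 20, 120]) cube([160, 160, 120]);
translate([60, 60, 240]) cube([80, 80, 100]);


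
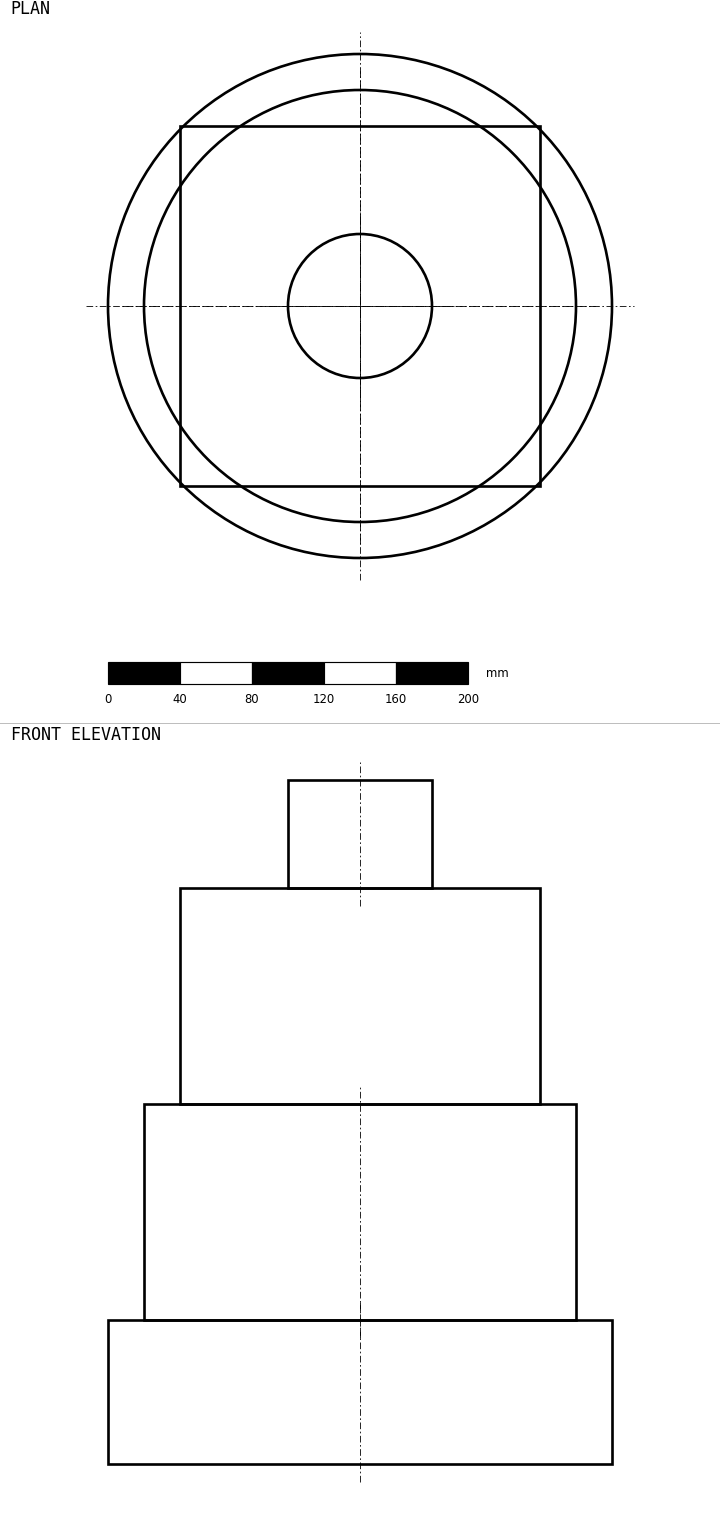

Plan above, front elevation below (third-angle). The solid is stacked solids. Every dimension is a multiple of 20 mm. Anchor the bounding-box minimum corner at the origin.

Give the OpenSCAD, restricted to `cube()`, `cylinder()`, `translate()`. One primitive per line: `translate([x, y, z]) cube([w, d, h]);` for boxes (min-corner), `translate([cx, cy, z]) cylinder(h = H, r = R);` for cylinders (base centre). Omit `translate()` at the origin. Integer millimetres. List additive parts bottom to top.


translate([140, 140, 0]) cylinder(h = 80, r = 140);
translate([140, 140, 80]) cylinder(h = 120, r = 120);
translate([40, 40, 200]) cube([200, 200, 120]);
translate([140, 140, 320]) cylinder(h = 60, r = 40);
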